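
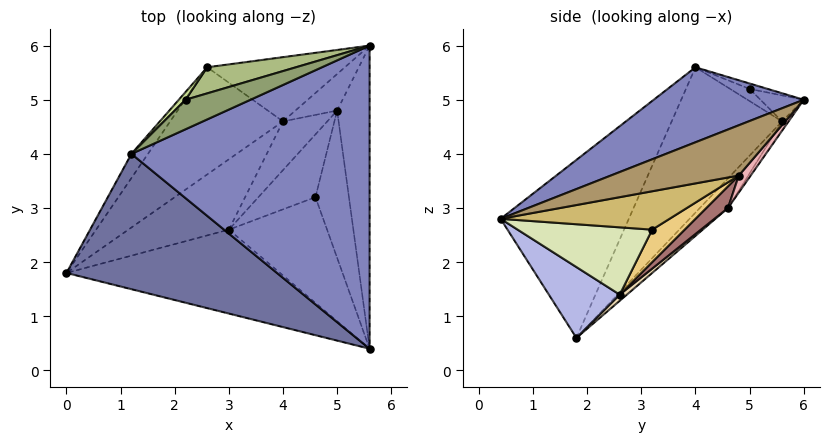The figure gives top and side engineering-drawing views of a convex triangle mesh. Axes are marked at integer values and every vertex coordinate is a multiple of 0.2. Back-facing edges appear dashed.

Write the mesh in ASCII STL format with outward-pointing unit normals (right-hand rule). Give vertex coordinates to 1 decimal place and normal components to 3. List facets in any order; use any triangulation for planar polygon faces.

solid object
 facet normal -0.378 -0.810 0.447
  outer loop
   vertex 1.2 4.0 5.6
   vertex 0.0 1.8 0.6
   vertex 5.6 0.4 2.8
  endloop
 endfacet
 facet normal 0.281 -0.351 0.893
  outer loop
   vertex 1.2 4.0 5.6
   vertex 5.6 0.4 2.8
   vertex 5.6 6.0 5.0
  endloop
 endfacet
 facet normal -0.776 0.624 -0.088
  outer loop
   vertex 2.6 5.6 4.6
   vertex 0.0 1.8 0.6
   vertex 1.2 4.0 5.6
  endloop
 endfacet
 facet normal 0.307 -0.226 -0.925
  outer loop
   vertex 3.0 2.6 1.4
   vertex 5.6 0.4 2.8
   vertex 0.0 1.8 0.6
  endloop
 endfacet
 facet normal -0.075 0.434 0.898
  outer loop
   vertex 2.2 5.0 5.2
   vertex 1.2 4.0 5.6
   vertex 5.6 6.0 5.0
  endloop
 endfacet
 facet normal -0.185 0.754 0.631
  outer loop
   vertex 2.2 5.0 5.2
   vertex 5.6 6.0 5.0
   vertex 2.6 5.6 4.6
  endloop
 endfacet
 facet normal -0.597 0.730 0.332
  outer loop
   vertex 2.2 5.0 5.2
   vertex 2.6 5.6 4.6
   vertex 1.2 4.0 5.6
  endloop
 endfacet
 facet normal 0.559 0.141 -0.817
  outer loop
   vertex 4.6 3.2 2.6
   vertex 5.6 0.4 2.8
   vertex 3.0 2.6 1.4
  endloop
 endfacet
 facet normal 0.821 0.209 -0.531
  outer loop
   vertex 5.0 4.8 3.6
   vertex 5.6 6.0 5.0
   vertex 5.6 0.4 2.8
  endloop
 endfacet
 facet normal 0.736 0.217 -0.641
  outer loop
   vertex 5.0 4.8 3.6
   vertex 5.6 0.4 2.8
   vertex 4.6 3.2 2.6
  endloop
 endfacet
 facet normal 0.456 0.387 -0.801
  outer loop
   vertex 5.0 4.8 3.6
   vertex 4.6 3.2 2.6
   vertex 3.0 2.6 1.4
  endloop
 endfacet
 facet normal 0.049 0.609 -0.792
  outer loop
   vertex 4.0 4.6 3.0
   vertex 3.0 2.6 1.4
   vertex 0.0 1.8 0.6
  endloop
 endfacet
 facet normal 0.393 0.447 -0.804
  outer loop
   vertex 4.0 4.6 3.0
   vertex 5.0 4.8 3.6
   vertex 3.0 2.6 1.4
  endloop
 endfacet
 facet normal -0.163 0.766 -0.622
  outer loop
   vertex 4.0 4.6 3.0
   vertex 0.0 1.8 0.6
   vertex 2.6 5.6 4.6
  endloop
 endfacet
 facet normal -0.037 0.832 -0.553
  outer loop
   vertex 4.0 4.6 3.0
   vertex 2.6 5.6 4.6
   vertex 5.6 6.0 5.0
  endloop
 endfacet
 facet normal 0.282 0.666 -0.691
  outer loop
   vertex 4.0 4.6 3.0
   vertex 5.6 6.0 5.0
   vertex 5.0 4.8 3.6
  endloop
 endfacet
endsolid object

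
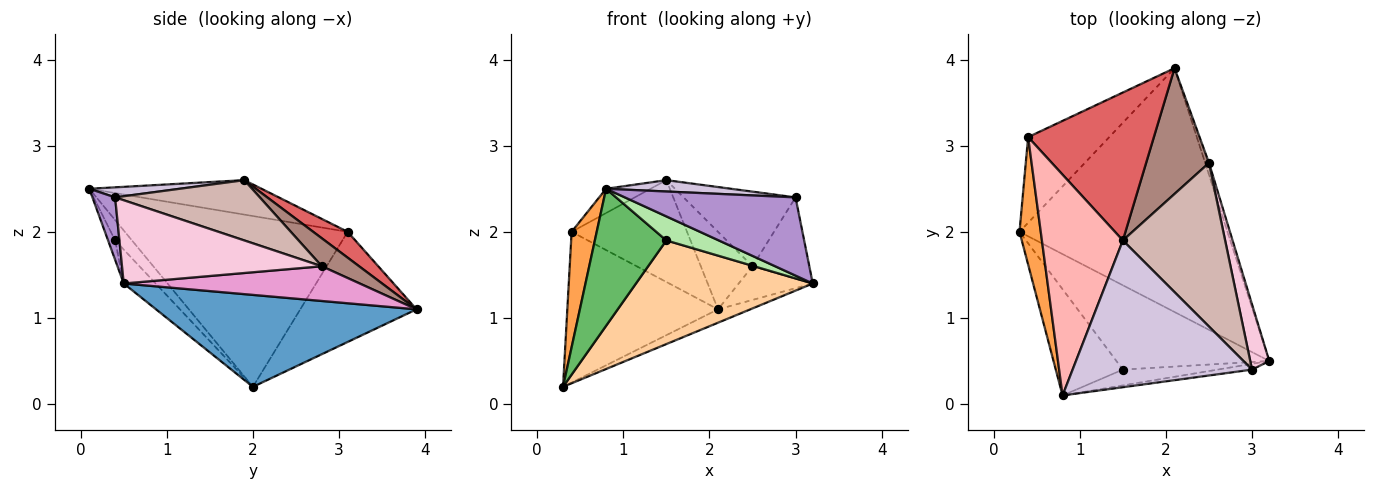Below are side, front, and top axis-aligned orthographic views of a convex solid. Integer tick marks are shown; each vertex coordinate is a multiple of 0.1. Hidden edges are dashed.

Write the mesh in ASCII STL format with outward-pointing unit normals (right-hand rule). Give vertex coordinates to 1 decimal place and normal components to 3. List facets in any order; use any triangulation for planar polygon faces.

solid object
 facet normal 0.404 0.050 -0.913
  outer loop
   vertex 2.1 3.9 1.1
   vertex 3.2 0.5 1.4
   vertex 0.3 2.0 0.2
  endloop
 endfacet
 facet normal -0.557 0.722 -0.410
  outer loop
   vertex 0.4 3.1 2.0
   vertex 2.1 3.9 1.1
   vertex 0.3 2.0 0.2
  endloop
 endfacet
 facet normal -0.986 -0.111 0.123
  outer loop
   vertex 0.4 3.1 2.0
   vertex 0.3 2.0 0.2
   vertex 0.8 0.1 2.5
  endloop
 endfacet
 facet normal -0.139 -0.768 -0.625
  outer loop
   vertex 1.5 0.4 1.9
   vertex 0.3 2.0 0.2
   vertex 3.2 0.5 1.4
  endloop
 endfacet
 facet normal -0.183 -0.777 -0.602
  outer loop
   vertex 1.5 0.4 1.9
   vertex 0.8 0.1 2.5
   vertex 0.3 2.0 0.2
  endloop
 endfacet
 facet normal -0.112 -0.831 -0.546
  outer loop
   vertex 1.5 0.4 1.9
   vertex 3.2 0.5 1.4
   vertex 0.8 0.1 2.5
  endloop
 endfacet
 facet normal 0.167 0.559 0.812
  outer loop
   vertex 1.5 1.9 2.6
   vertex 2.1 3.9 1.1
   vertex 0.4 3.1 2.0
  endloop
 endfacet
 facet normal -0.390 0.101 0.915
  outer loop
   vertex 1.5 1.9 2.6
   vertex 0.4 3.1 2.0
   vertex 0.8 0.1 2.5
  endloop
 endfacet
 facet normal 0.132 -0.989 -0.073
  outer loop
   vertex 3.0 0.4 2.4
   vertex 0.8 0.1 2.5
   vertex 3.2 0.5 1.4
  endloop
 endfacet
 facet normal 0.056 -0.077 0.995
  outer loop
   vertex 3.0 0.4 2.4
   vertex 1.5 1.9 2.6
   vertex 0.8 0.1 2.5
  endloop
 endfacet
 facet normal 0.354 0.491 0.796
  outer loop
   vertex 2.5 2.8 1.6
   vertex 2.1 3.9 1.1
   vertex 1.5 1.9 2.6
  endloop
 endfacet
 facet normal 0.473 0.366 0.802
  outer loop
   vertex 2.5 2.8 1.6
   vertex 1.5 1.9 2.6
   vertex 3.0 0.4 2.4
  endloop
 endfacet
 facet normal 0.949 0.298 -0.104
  outer loop
   vertex 2.5 2.8 1.6
   vertex 3.2 0.5 1.4
   vertex 2.1 3.9 1.1
  endloop
 endfacet
 facet normal 0.939 0.267 0.215
  outer loop
   vertex 2.5 2.8 1.6
   vertex 3.0 0.4 2.4
   vertex 3.2 0.5 1.4
  endloop
 endfacet
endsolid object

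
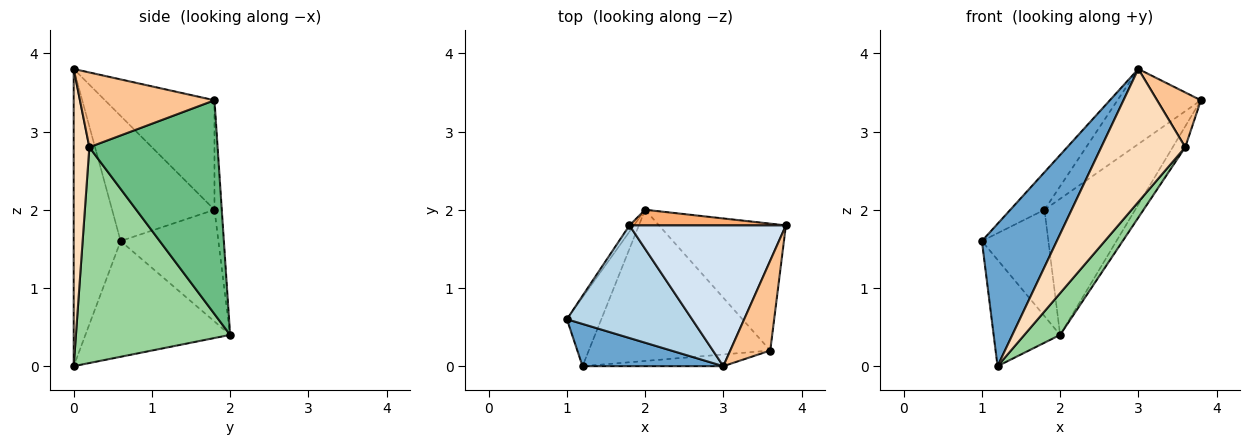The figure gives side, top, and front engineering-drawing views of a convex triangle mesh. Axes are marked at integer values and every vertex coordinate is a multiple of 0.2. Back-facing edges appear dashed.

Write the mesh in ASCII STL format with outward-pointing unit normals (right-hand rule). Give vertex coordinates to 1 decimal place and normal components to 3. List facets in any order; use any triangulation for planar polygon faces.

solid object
 facet normal -0.515 -0.822 0.244
  outer loop
   vertex 1.2 0.0 0.0
   vertex 3.0 0.0 3.8
   vertex 1.0 0.6 1.6
  endloop
 endfacet
 facet normal -0.877 0.403 -0.261
  outer loop
   vertex 2.0 2.0 0.4
   vertex 1.2 0.0 0.0
   vertex 1.0 0.6 1.6
  endloop
 endfacet
 facet normal -0.688 0.229 0.688
  outer loop
   vertex 1.8 1.8 2.0
   vertex 1.0 0.6 1.6
   vertex 3.0 0.0 3.8
  endloop
 endfacet
 facet normal -0.525 0.400 0.751
  outer loop
   vertex 1.8 1.8 2.0
   vertex 3.0 0.0 3.8
   vertex 3.8 1.8 3.4
  endloop
 endfacet
 facet normal -0.826 0.562 -0.033
  outer loop
   vertex 1.8 1.8 2.0
   vertex 2.0 2.0 0.4
   vertex 1.0 0.6 1.6
  endloop
 endfacet
 facet normal -0.080 0.990 0.114
  outer loop
   vertex 1.8 1.8 2.0
   vertex 3.8 1.8 3.4
   vertex 2.0 2.0 0.4
  endloop
 endfacet
 facet normal 0.848 -0.276 0.453
  outer loop
   vertex 3.6 0.2 2.8
   vertex 3.8 1.8 3.4
   vertex 3.0 0.0 3.8
  endloop
 endfacet
 facet normal 0.182 -0.979 -0.086
  outer loop
   vertex 3.6 0.2 2.8
   vertex 3.0 0.0 3.8
   vertex 1.2 0.0 0.0
  endloop
 endfacet
 facet normal 0.857 0.084 -0.509
  outer loop
   vertex 3.6 0.2 2.8
   vertex 2.0 2.0 0.4
   vertex 3.8 1.8 3.4
  endloop
 endfacet
 facet normal 0.754 -0.175 -0.634
  outer loop
   vertex 3.6 0.2 2.8
   vertex 1.2 0.0 0.0
   vertex 2.0 2.0 0.4
  endloop
 endfacet
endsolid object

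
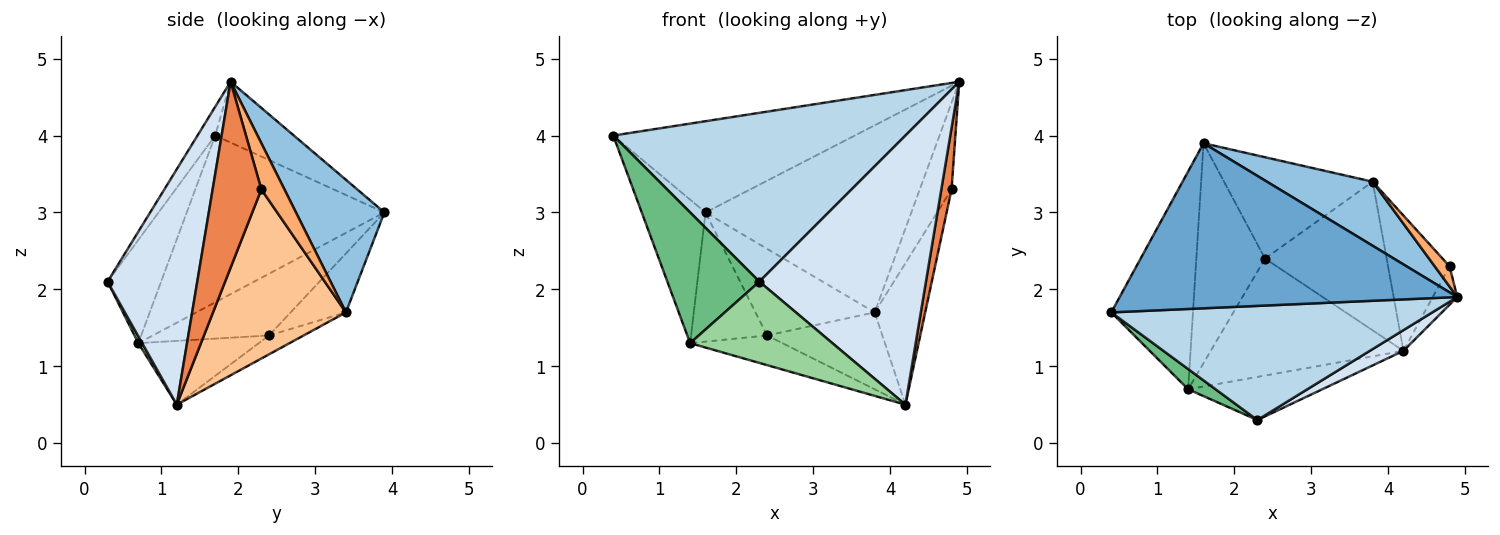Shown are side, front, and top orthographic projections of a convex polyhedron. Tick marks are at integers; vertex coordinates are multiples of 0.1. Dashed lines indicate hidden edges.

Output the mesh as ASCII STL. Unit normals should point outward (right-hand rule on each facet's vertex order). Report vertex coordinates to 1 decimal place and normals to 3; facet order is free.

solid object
 facet normal -0.156 0.478 0.865
  outer loop
   vertex 1.6 3.9 3.0
   vertex 0.4 1.7 4.0
   vertex 4.9 1.9 4.7
  endloop
 endfacet
 facet normal 0.377 0.876 0.300
  outer loop
   vertex 3.8 3.4 1.7
   vertex 1.6 3.9 3.0
   vertex 4.9 1.9 4.7
  endloop
 endfacet
 facet normal -0.050 -0.827 0.559
  outer loop
   vertex 2.3 0.3 2.1
   vertex 4.9 1.9 4.7
   vertex 0.4 1.7 4.0
  endloop
 endfacet
 facet normal 0.473 -0.878 0.068
  outer loop
   vertex 2.3 0.3 2.1
   vertex 4.2 1.2 0.5
   vertex 4.9 1.9 4.7
  endloop
 endfacet
 facet normal 0.971 -0.204 -0.128
  outer loop
   vertex 4.8 2.3 3.3
   vertex 4.9 1.9 4.7
   vertex 4.2 1.2 0.5
  endloop
 endfacet
 facet normal 0.577 0.795 0.186
  outer loop
   vertex 4.8 2.3 3.3
   vertex 3.8 3.4 1.7
   vertex 4.9 1.9 4.7
  endloop
 endfacet
 facet normal 0.885 0.336 -0.322
  outer loop
   vertex 4.8 2.3 3.3
   vertex 4.2 1.2 0.5
   vertex 3.8 3.4 1.7
  endloop
 endfacet
 facet normal -0.863 0.278 -0.423
  outer loop
   vertex 1.4 0.7 1.3
   vertex 0.4 1.7 4.0
   vertex 1.6 3.9 3.0
  endloop
 endfacet
 facet normal -0.499 -0.857 0.133
  outer loop
   vertex 1.4 0.7 1.3
   vertex 2.3 0.3 2.1
   vertex 0.4 1.7 4.0
  endloop
 endfacet
 facet normal 0.024 -0.883 -0.468
  outer loop
   vertex 1.4 0.7 1.3
   vertex 4.2 1.2 0.5
   vertex 2.3 0.3 2.1
  endloop
 endfacet
 facet normal -0.137 0.455 -0.880
  outer loop
   vertex 2.4 2.4 1.4
   vertex 3.8 3.4 1.7
   vertex 4.2 1.2 0.5
  endloop
 endfacet
 facet normal -0.305 0.234 -0.923
  outer loop
   vertex 2.4 2.4 1.4
   vertex 4.2 1.2 0.5
   vertex 1.4 0.7 1.3
  endloop
 endfacet
 facet normal -0.289 0.622 -0.728
  outer loop
   vertex 2.4 2.4 1.4
   vertex 1.6 3.9 3.0
   vertex 3.8 3.4 1.7
  endloop
 endfacet
 facet normal -0.612 0.400 -0.682
  outer loop
   vertex 2.4 2.4 1.4
   vertex 1.4 0.7 1.3
   vertex 1.6 3.9 3.0
  endloop
 endfacet
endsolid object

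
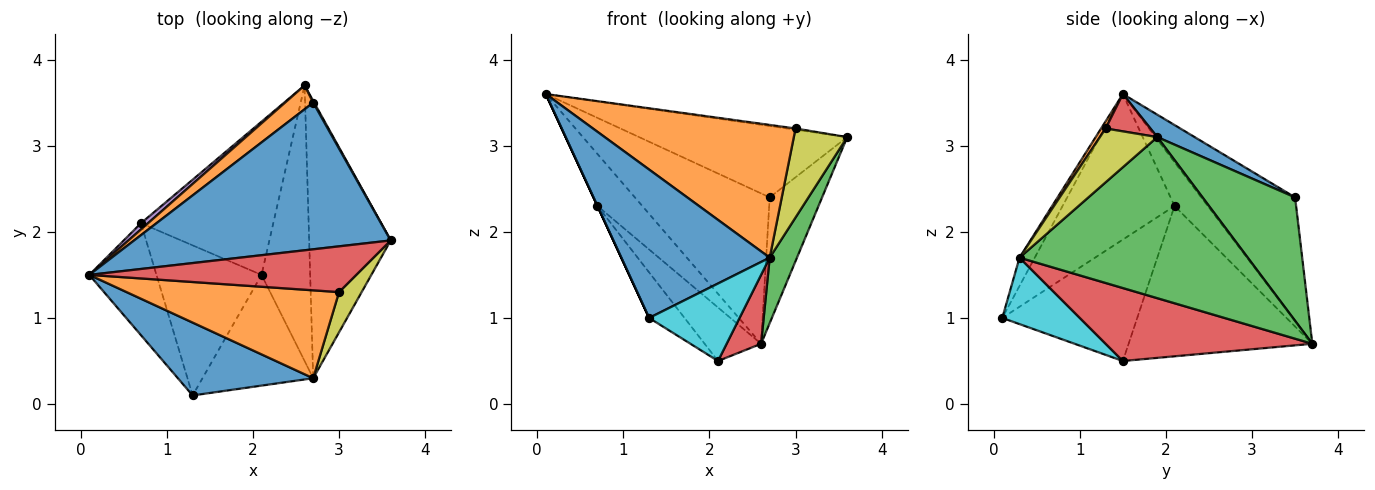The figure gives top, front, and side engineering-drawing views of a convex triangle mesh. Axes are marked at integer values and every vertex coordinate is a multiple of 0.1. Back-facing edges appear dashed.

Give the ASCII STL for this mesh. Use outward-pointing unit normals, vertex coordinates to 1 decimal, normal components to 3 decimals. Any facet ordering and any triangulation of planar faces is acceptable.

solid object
 facet normal 0.078 0.436 0.896
  outer loop
   vertex 2.7 3.5 2.4
   vertex 0.1 1.5 3.6
   vertex 3.6 1.9 3.1
  endloop
 endfacet
 facet normal -0.566 0.814 0.129
  outer loop
   vertex 2.7 3.5 2.4
   vertex 2.6 3.7 0.7
   vertex 0.1 1.5 3.6
  endloop
 endfacet
 facet normal 0.870 0.492 0.007
  outer loop
   vertex 2.7 3.5 2.4
   vertex 3.6 1.9 3.1
   vertex 2.6 3.7 0.7
  endloop
 endfacet
 facet normal 0.138 0.027 0.990
  outer loop
   vertex 3.0 1.3 3.2
   vertex 3.6 1.9 3.1
   vertex 0.1 1.5 3.6
  endloop
 endfacet
 facet normal -0.593 0.800 0.095
  outer loop
   vertex 0.7 2.1 2.3
   vertex 0.1 1.5 3.6
   vertex 2.6 3.7 0.7
  endloop
 endfacet
 facet normal -0.908 0.000 -0.419
  outer loop
   vertex 0.7 2.1 2.3
   vertex 1.3 0.1 1.0
   vertex 0.1 1.5 3.6
  endloop
 endfacet
 facet normal -0.731 0.225 -0.644
  outer loop
   vertex 2.1 1.5 0.5
   vertex 0.7 2.1 2.3
   vertex 2.6 3.7 0.7
  endloop
 endfacet
 facet normal -0.742 0.195 -0.642
  outer loop
   vertex 2.1 1.5 0.5
   vertex 1.3 0.1 1.0
   vertex 0.7 2.1 2.3
  endloop
 endfacet
 facet normal 0.700 -0.651 0.294
  outer loop
   vertex 2.7 0.3 1.7
   vertex 3.6 1.9 3.1
   vertex 3.0 1.3 3.2
  endloop
 endfacet
 facet normal 0.441 -0.515 -0.735
  outer loop
   vertex 2.7 0.3 1.7
   vertex 1.3 0.1 1.0
   vertex 2.1 1.5 0.5
  endloop
 endfacet
 facet normal -0.092 -0.894 0.439
  outer loop
   vertex 2.7 0.3 1.7
   vertex 0.1 1.5 3.6
   vertex 1.3 0.1 1.0
  endloop
 endfacet
 facet normal 0.019 -0.834 0.552
  outer loop
   vertex 2.7 0.3 1.7
   vertex 3.0 1.3 3.2
   vertex 0.1 1.5 3.6
  endloop
 endfacet
 facet normal 0.887 -0.106 -0.449
  outer loop
   vertex 2.7 0.3 1.7
   vertex 2.6 3.7 0.7
   vertex 3.6 1.9 3.1
  endloop
 endfacet
 facet normal 0.824 -0.137 -0.549
  outer loop
   vertex 2.7 0.3 1.7
   vertex 2.1 1.5 0.5
   vertex 2.6 3.7 0.7
  endloop
 endfacet
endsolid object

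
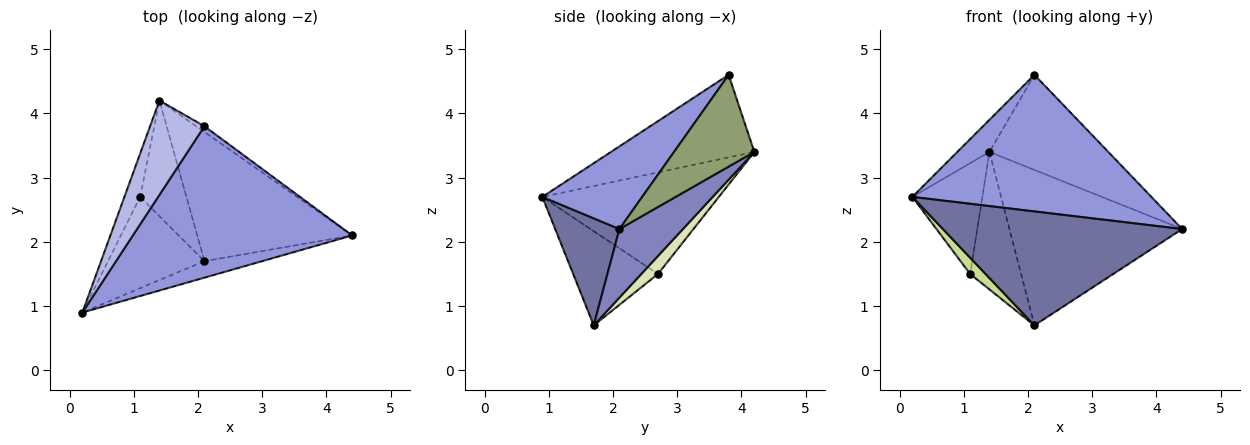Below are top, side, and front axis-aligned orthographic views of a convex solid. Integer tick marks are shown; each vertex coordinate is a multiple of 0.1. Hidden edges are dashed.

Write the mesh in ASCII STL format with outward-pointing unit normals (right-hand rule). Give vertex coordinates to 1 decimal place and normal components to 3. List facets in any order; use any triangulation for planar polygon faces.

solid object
 facet normal 0.257 -0.956 -0.139
  outer loop
   vertex 2.1 1.7 0.7
   vertex 4.4 2.1 2.2
   vertex 0.2 0.9 2.7
  endloop
 endfacet
 facet normal 0.272 0.740 -0.615
  outer loop
   vertex 2.1 1.7 0.7
   vertex 1.4 4.2 3.4
   vertex 4.4 2.1 2.2
  endloop
 endfacet
 facet normal 0.269 -0.645 0.715
  outer loop
   vertex 2.1 3.8 4.6
   vertex 0.2 0.9 2.7
   vertex 4.4 2.1 2.2
  endloop
 endfacet
 facet normal -0.821 0.184 0.540
  outer loop
   vertex 2.1 3.8 4.6
   vertex 1.4 4.2 3.4
   vertex 0.2 0.9 2.7
  endloop
 endfacet
 facet normal 0.559 0.828 -0.050
  outer loop
   vertex 2.1 3.8 4.6
   vertex 4.4 2.1 2.2
   vertex 1.4 4.2 3.4
  endloop
 endfacet
 facet normal -0.920 0.365 -0.143
  outer loop
   vertex 1.1 2.7 1.5
   vertex 0.2 0.9 2.7
   vertex 1.4 4.2 3.4
  endloop
 endfacet
 facet normal -0.694 -0.126 -0.709
  outer loop
   vertex 1.1 2.7 1.5
   vertex 2.1 1.7 0.7
   vertex 0.2 0.9 2.7
  endloop
 endfacet
 facet normal 0.243 0.742 -0.624
  outer loop
   vertex 1.1 2.7 1.5
   vertex 1.4 4.2 3.4
   vertex 2.1 1.7 0.7
  endloop
 endfacet
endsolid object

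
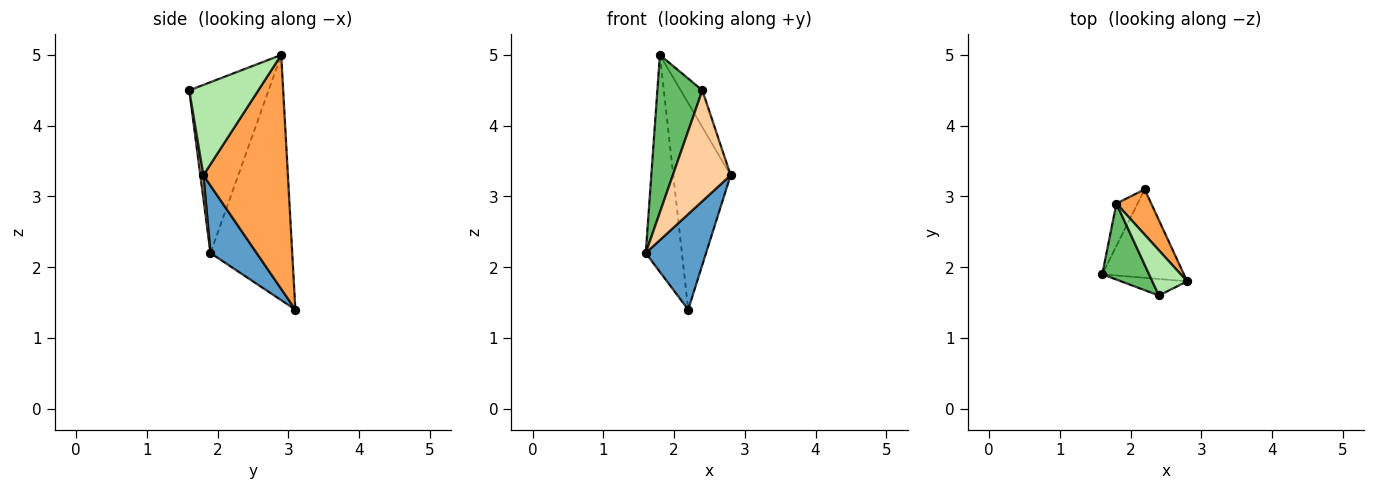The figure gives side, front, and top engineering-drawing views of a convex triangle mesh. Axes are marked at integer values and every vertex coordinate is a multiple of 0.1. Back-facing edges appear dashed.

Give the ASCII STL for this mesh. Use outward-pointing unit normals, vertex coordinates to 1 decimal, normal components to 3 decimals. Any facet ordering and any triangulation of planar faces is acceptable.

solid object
 facet normal 0.490 -0.640 -0.592
  outer loop
   vertex 2.2 3.1 1.4
   vertex 2.8 1.8 3.3
   vertex 1.6 1.9 2.2
  endloop
 endfacet
 facet normal -0.912 0.403 -0.079
  outer loop
   vertex 1.8 2.9 5.0
   vertex 2.2 3.1 1.4
   vertex 1.6 1.9 2.2
  endloop
 endfacet
 facet normal 0.821 0.558 0.122
  outer loop
   vertex 1.8 2.9 5.0
   vertex 2.8 1.8 3.3
   vertex 2.2 3.1 1.4
  endloop
 endfacet
 facet normal 0.053 -0.988 -0.147
  outer loop
   vertex 2.4 1.6 4.5
   vertex 1.6 1.9 2.2
   vertex 2.8 1.8 3.3
  endloop
 endfacet
 facet normal -0.846 -0.480 0.232
  outer loop
   vertex 2.4 1.6 4.5
   vertex 1.8 2.9 5.0
   vertex 1.6 1.9 2.2
  endloop
 endfacet
 facet normal 0.896 0.281 0.345
  outer loop
   vertex 2.4 1.6 4.5
   vertex 2.8 1.8 3.3
   vertex 1.8 2.9 5.0
  endloop
 endfacet
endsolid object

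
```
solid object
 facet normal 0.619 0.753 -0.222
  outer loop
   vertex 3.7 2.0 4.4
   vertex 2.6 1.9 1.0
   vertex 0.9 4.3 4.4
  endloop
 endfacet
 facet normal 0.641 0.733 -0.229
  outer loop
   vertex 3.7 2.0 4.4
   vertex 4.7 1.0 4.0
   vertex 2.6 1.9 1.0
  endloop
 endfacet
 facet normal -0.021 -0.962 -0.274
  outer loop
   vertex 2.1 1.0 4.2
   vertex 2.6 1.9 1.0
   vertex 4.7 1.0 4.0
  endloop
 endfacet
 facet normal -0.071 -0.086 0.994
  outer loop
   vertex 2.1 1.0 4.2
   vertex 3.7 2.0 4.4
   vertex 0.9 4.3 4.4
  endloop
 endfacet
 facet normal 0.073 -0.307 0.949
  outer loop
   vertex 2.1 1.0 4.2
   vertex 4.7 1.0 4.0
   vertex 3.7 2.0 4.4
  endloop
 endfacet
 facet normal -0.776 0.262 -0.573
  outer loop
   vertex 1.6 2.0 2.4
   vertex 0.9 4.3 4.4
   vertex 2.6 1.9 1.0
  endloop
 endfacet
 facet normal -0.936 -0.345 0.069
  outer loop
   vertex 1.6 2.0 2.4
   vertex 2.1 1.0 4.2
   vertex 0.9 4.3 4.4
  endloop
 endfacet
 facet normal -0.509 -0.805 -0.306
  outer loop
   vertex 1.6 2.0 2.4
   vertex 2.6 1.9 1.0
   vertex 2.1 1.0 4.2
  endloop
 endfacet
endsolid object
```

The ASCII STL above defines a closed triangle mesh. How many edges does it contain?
12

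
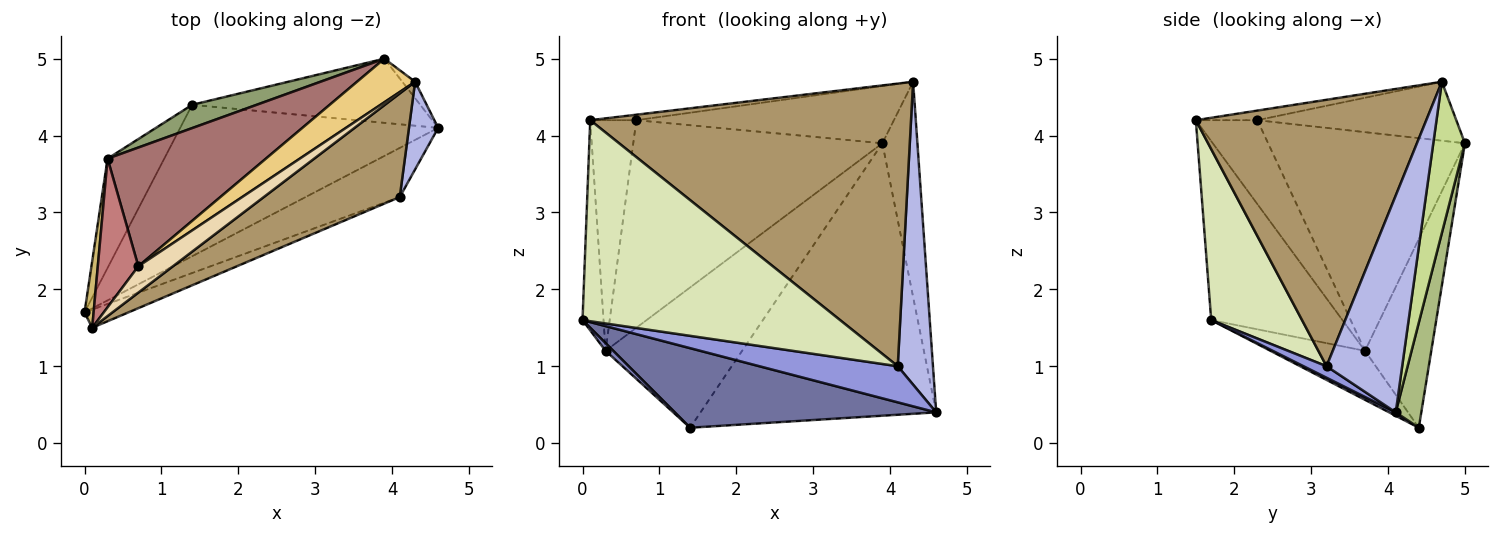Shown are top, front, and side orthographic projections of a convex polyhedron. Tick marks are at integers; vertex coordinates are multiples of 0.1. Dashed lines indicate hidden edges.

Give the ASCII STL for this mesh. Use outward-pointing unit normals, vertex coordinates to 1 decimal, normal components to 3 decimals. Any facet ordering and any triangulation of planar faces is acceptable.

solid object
 facet normal 0.012 -0.465 -0.885
  outer loop
   vertex 1.4 4.4 0.2
   vertex 4.6 4.1 0.4
   vertex 0.0 1.7 1.6
  endloop
 endfacet
 facet normal -0.653 -0.053 -0.755
  outer loop
   vertex 0.3 3.7 1.2
   vertex 1.4 4.4 0.2
   vertex 0.0 1.7 1.6
  endloop
 endfacet
 facet normal 0.098 -0.589 -0.802
  outer loop
   vertex 4.1 3.2 1.0
   vertex 0.0 1.7 1.6
   vertex 4.6 4.1 0.4
  endloop
 endfacet
 facet normal 0.900 -0.419 0.121
  outer loop
   vertex 4.1 3.2 1.0
   vertex 4.6 4.1 0.4
   vertex 4.3 4.7 4.7
  endloop
 endfacet
 facet normal -0.432 0.890 0.148
  outer loop
   vertex 3.9 5.0 3.9
   vertex 1.4 4.4 0.2
   vertex 0.3 3.7 1.2
  endloop
 endfacet
 facet normal 0.105 0.968 -0.228
  outer loop
   vertex 3.9 5.0 3.9
   vertex 4.6 4.1 0.4
   vertex 1.4 4.4 0.2
  endloop
 endfacet
 facet normal 0.669 0.741 -0.057
  outer loop
   vertex 3.9 5.0 3.9
   vertex 4.3 4.7 4.7
   vertex 4.6 4.1 0.4
  endloop
 endfacet
 facet normal 0.331 -0.940 -0.085
  outer loop
   vertex 0.1 1.5 4.2
   vertex 0.0 1.7 1.6
   vertex 4.1 3.2 1.0
  endloop
 endfacet
 facet normal 0.559 -0.778 0.285
  outer loop
   vertex 0.1 1.5 4.2
   vertex 4.1 3.2 1.0
   vertex 4.3 4.7 4.7
  endloop
 endfacet
 facet normal -0.986 0.158 0.050
  outer loop
   vertex 0.1 1.5 4.2
   vertex 0.3 3.7 1.2
   vertex 0.0 1.7 1.6
  endloop
 endfacet
 facet normal -0.524 0.678 0.516
  outer loop
   vertex 0.7 2.3 4.2
   vertex 4.3 4.7 4.7
   vertex 3.9 5.0 3.9
  endloop
 endfacet
 facet normal -0.262 0.197 0.945
  outer loop
   vertex 0.7 2.3 4.2
   vertex 0.1 1.5 4.2
   vertex 4.3 4.7 4.7
  endloop
 endfacet
 facet normal -0.566 0.716 0.409
  outer loop
   vertex 0.7 2.3 4.2
   vertex 3.9 5.0 3.9
   vertex 0.3 3.7 1.2
  endloop
 endfacet
 facet normal -0.746 0.560 0.361
  outer loop
   vertex 0.7 2.3 4.2
   vertex 0.3 3.7 1.2
   vertex 0.1 1.5 4.2
  endloop
 endfacet
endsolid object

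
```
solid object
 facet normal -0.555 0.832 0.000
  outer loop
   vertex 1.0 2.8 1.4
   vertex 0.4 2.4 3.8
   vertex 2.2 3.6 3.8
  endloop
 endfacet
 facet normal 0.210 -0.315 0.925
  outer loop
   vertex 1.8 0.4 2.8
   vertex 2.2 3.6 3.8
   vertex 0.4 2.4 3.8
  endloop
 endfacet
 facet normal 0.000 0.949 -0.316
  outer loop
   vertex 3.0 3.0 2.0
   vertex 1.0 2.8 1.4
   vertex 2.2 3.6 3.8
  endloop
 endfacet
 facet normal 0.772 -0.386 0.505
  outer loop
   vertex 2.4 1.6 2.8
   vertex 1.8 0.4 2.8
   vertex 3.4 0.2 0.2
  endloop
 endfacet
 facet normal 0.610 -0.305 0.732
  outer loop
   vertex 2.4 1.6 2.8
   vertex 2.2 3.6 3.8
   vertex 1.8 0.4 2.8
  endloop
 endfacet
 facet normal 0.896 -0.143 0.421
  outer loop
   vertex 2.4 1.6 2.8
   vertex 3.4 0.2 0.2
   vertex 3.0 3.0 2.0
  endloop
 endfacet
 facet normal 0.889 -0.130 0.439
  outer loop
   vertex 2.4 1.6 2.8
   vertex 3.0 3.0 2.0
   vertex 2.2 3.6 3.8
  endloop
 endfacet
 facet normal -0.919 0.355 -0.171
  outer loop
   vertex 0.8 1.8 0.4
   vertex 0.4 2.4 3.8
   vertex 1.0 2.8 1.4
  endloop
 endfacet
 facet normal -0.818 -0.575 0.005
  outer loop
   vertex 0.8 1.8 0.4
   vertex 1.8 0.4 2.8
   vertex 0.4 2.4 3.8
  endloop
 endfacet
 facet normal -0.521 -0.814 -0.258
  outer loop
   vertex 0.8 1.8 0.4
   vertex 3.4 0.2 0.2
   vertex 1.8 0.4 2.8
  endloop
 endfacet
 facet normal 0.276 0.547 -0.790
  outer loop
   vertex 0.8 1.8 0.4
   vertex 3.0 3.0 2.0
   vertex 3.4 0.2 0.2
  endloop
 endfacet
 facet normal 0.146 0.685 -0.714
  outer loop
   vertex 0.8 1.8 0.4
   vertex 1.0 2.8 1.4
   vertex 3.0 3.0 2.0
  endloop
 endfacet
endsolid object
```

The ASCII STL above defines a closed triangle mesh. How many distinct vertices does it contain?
8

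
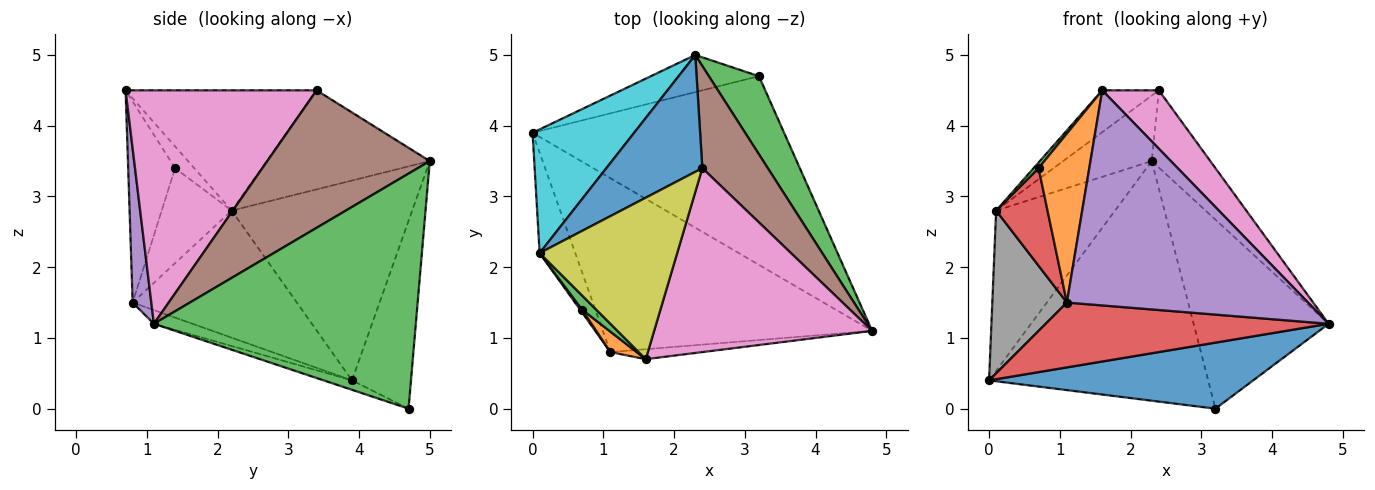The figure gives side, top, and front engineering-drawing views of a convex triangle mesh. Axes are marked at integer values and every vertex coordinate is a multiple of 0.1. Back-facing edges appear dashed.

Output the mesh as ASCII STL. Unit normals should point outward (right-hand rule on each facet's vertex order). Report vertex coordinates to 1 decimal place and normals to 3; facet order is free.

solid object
 facet normal -0.035 -0.330 -0.943
  outer loop
   vertex 3.2 4.7 0.0
   vertex 4.8 1.1 1.2
   vertex 0.0 3.9 0.4
  endloop
 endfacet
 facet normal -0.257 0.955 -0.148
  outer loop
   vertex 2.3 5.0 3.5
   vertex 3.2 4.7 0.0
   vertex 0.0 3.9 0.4
  endloop
 endfacet
 facet normal 0.873 0.450 0.186
  outer loop
   vertex 2.3 5.0 3.5
   vertex 4.8 1.1 1.2
   vertex 3.2 4.7 0.0
  endloop
 endfacet
 facet normal -0.048 -0.349 -0.936
  outer loop
   vertex 1.1 0.8 1.5
   vertex 0.0 3.9 0.4
   vertex 4.8 1.1 1.2
  endloop
 endfacet
 facet normal 0.077 -0.996 -0.046
  outer loop
   vertex 1.1 0.8 1.5
   vertex 4.8 1.1 1.2
   vertex 1.6 0.7 4.5
  endloop
 endfacet
 facet normal 0.859 0.309 0.409
  outer loop
   vertex 2.4 3.4 4.5
   vertex 4.8 1.1 1.2
   vertex 2.3 5.0 3.5
  endloop
 endfacet
 facet normal 0.714 -0.212 0.667
  outer loop
   vertex 2.4 3.4 4.5
   vertex 1.6 0.7 4.5
   vertex 4.8 1.1 1.2
  endloop
 endfacet
 facet normal -0.882 -0.401 -0.247
  outer loop
   vertex 0.1 2.2 2.8
   vertex 0.0 3.9 0.4
   vertex 1.1 0.8 1.5
  endloop
 endfacet
 facet normal -0.646 0.191 0.739
  outer loop
   vertex 0.1 2.2 2.8
   vertex 1.6 0.7 4.5
   vertex 2.4 3.4 4.5
  endloop
 endfacet
 facet normal -0.769 0.506 0.391
  outer loop
   vertex 0.1 2.2 2.8
   vertex 2.3 5.0 3.5
   vertex 0.0 3.9 0.4
  endloop
 endfacet
 facet normal -0.669 0.363 0.648
  outer loop
   vertex 0.1 2.2 2.8
   vertex 2.4 3.4 4.5
   vertex 2.3 5.0 3.5
  endloop
 endfacet
 facet normal -0.677 -0.731 0.088
  outer loop
   vertex 0.7 1.4 3.4
   vertex 1.1 0.8 1.5
   vertex 1.6 0.7 4.5
  endloop
 endfacet
 facet normal -0.818 -0.213 0.534
  outer loop
   vertex 0.7 1.4 3.4
   vertex 1.6 0.7 4.5
   vertex 0.1 2.2 2.8
  endloop
 endfacet
 facet normal -0.806 -0.592 0.017
  outer loop
   vertex 0.7 1.4 3.4
   vertex 0.1 2.2 2.8
   vertex 1.1 0.8 1.5
  endloop
 endfacet
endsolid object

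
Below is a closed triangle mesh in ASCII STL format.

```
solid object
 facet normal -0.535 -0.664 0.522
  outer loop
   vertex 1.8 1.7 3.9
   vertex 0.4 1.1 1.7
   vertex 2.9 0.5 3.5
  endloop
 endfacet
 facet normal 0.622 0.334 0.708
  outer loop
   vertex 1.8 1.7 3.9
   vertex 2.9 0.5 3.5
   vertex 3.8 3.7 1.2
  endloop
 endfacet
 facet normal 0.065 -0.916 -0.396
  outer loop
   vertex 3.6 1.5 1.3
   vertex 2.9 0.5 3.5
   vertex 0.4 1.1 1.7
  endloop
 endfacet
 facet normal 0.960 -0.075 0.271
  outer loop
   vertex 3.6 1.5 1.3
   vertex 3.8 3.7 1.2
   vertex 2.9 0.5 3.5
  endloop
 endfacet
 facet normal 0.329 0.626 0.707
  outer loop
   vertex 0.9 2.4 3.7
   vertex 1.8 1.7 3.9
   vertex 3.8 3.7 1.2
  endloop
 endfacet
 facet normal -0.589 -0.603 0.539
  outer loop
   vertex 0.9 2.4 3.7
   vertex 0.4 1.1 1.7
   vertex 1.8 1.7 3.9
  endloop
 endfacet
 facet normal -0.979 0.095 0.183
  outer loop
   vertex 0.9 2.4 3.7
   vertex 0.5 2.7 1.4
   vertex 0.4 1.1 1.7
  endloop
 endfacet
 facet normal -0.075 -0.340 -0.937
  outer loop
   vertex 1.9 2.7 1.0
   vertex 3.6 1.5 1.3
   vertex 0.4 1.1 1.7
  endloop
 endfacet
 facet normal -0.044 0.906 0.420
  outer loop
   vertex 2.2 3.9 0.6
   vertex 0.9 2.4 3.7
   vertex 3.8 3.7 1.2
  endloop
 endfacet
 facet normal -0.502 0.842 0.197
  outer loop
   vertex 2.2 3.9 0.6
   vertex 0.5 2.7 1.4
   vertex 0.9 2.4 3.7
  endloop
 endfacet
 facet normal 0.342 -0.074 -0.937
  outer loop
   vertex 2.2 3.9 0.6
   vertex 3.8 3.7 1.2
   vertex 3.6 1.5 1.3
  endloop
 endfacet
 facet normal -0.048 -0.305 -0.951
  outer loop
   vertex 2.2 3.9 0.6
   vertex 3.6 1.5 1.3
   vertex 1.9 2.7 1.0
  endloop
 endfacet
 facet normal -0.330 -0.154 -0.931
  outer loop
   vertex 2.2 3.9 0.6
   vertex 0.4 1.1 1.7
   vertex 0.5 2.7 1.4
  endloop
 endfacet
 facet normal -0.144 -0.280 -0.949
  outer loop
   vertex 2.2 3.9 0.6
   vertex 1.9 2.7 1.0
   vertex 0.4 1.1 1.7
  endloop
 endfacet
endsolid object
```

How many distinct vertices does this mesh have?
9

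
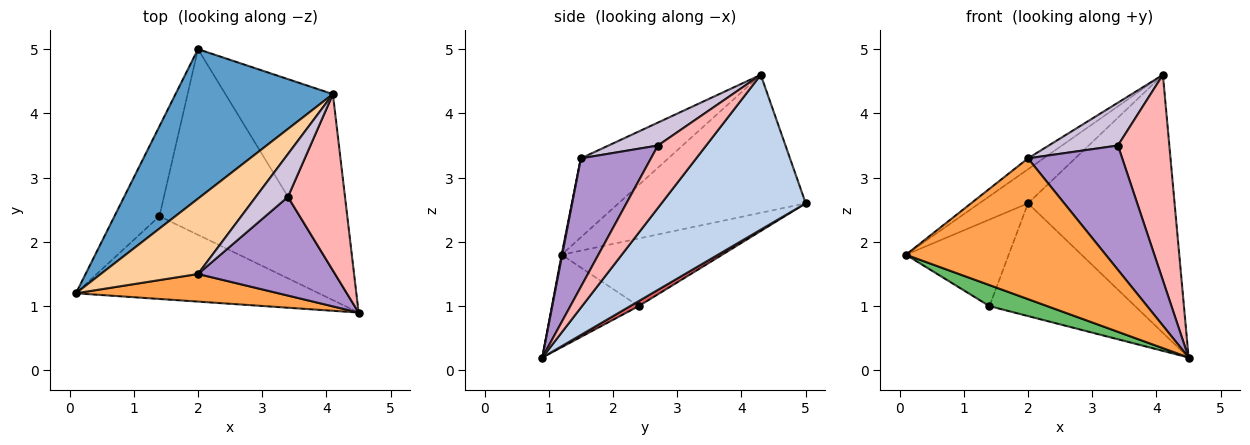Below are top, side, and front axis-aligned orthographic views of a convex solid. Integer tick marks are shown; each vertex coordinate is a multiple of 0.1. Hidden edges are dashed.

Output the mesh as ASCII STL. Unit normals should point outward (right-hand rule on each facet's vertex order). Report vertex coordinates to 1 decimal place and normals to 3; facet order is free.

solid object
 facet normal -0.650 0.169 0.741
  outer loop
   vertex 4.1 4.3 4.6
   vertex 2.0 5.0 2.6
   vertex 0.1 1.2 1.8
  endloop
 endfacet
 facet normal 0.631 0.641 -0.438
  outer loop
   vertex 4.1 4.3 4.6
   vertex 4.5 0.9 0.2
   vertex 2.0 5.0 2.6
  endloop
 endfacet
 facet normal 0.003 -0.981 0.192
  outer loop
   vertex 2.0 1.5 3.3
   vertex 0.1 1.2 1.8
   vertex 4.5 0.9 0.2
  endloop
 endfacet
 facet normal -0.627 0.112 0.771
  outer loop
   vertex 2.0 1.5 3.3
   vertex 4.1 4.3 4.6
   vertex 0.1 1.2 1.8
  endloop
 endfacet
 facet normal -0.346 -0.231 -0.909
  outer loop
   vertex 1.4 2.4 1.0
   vertex 4.5 0.9 0.2
   vertex 0.1 1.2 1.8
  endloop
 endfacet
 facet normal -0.735 0.470 -0.489
  outer loop
   vertex 1.4 2.4 1.0
   vertex 0.1 1.2 1.8
   vertex 2.0 5.0 2.6
  endloop
 endfacet
 facet normal 0.031 0.519 -0.854
  outer loop
   vertex 1.4 2.4 1.0
   vertex 2.0 5.0 2.6
   vertex 4.5 0.9 0.2
  endloop
 endfacet
 facet normal 0.580 -0.618 0.531
  outer loop
   vertex 3.4 2.7 3.5
   vertex 4.5 0.9 0.2
   vertex 4.1 4.3 4.6
  endloop
 endfacet
 facet normal 0.503 -0.677 0.537
  outer loop
   vertex 3.4 2.7 3.5
   vertex 2.0 1.5 3.3
   vertex 4.5 0.9 0.2
  endloop
 endfacet
 facet normal 0.451 -0.631 0.631
  outer loop
   vertex 3.4 2.7 3.5
   vertex 4.1 4.3 4.6
   vertex 2.0 1.5 3.3
  endloop
 endfacet
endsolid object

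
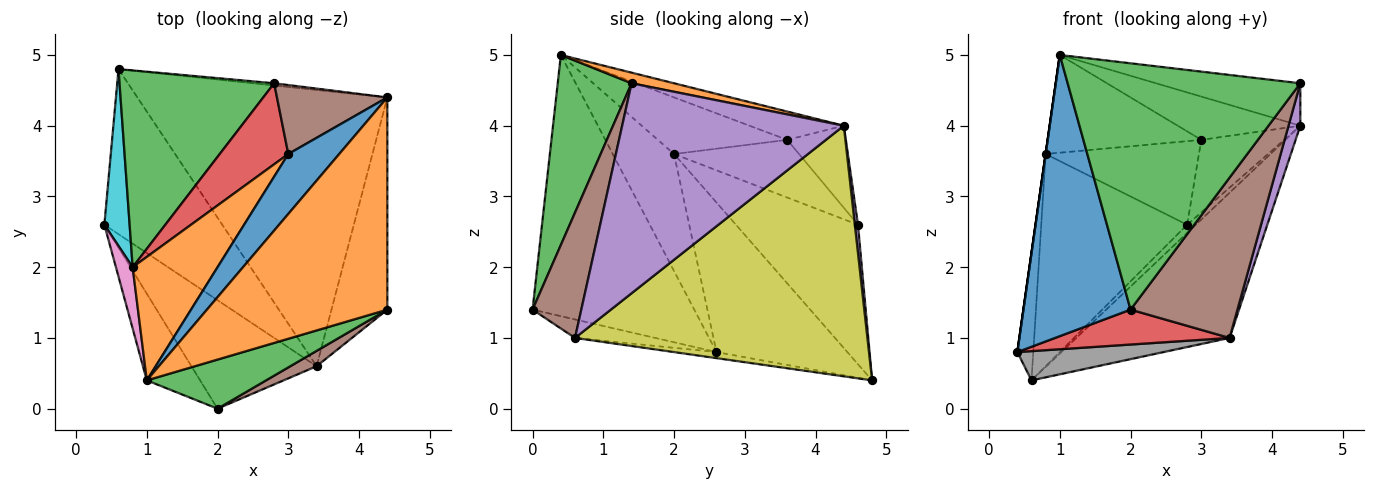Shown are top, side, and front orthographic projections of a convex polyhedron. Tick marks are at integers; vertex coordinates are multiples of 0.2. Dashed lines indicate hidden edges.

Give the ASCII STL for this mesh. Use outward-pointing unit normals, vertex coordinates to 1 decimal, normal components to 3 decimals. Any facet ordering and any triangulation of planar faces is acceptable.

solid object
 facet normal -0.822 -0.544 -0.168
  outer loop
   vertex 1.0 0.4 5.0
   vertex 0.4 2.6 0.8
   vertex 2.0 0.0 1.4
  endloop
 endfacet
 facet normal 0.058 0.196 0.979
  outer loop
   vertex 4.4 1.4 4.6
   vertex 4.4 4.4 4.0
   vertex 1.0 0.4 5.0
  endloop
 endfacet
 facet normal 0.297 -0.936 0.187
  outer loop
   vertex 4.4 1.4 4.6
   vertex 1.0 0.4 5.0
   vertex 2.0 0.0 1.4
  endloop
 endfacet
 facet normal -0.139 -0.303 -0.943
  outer loop
   vertex 3.4 0.6 1.0
   vertex 2.0 0.0 1.4
   vertex 0.4 2.6 0.8
  endloop
 endfacet
 facet normal 0.965 -0.051 -0.257
  outer loop
   vertex 3.4 0.6 1.0
   vertex 4.4 4.4 4.0
   vertex 4.4 1.4 4.6
  endloop
 endfacet
 facet normal 0.413 -0.906 0.087
  outer loop
   vertex 3.4 0.6 1.0
   vertex 4.4 1.4 4.6
   vertex 2.0 0.0 1.4
  endloop
 endfacet
 facet normal -0.990 0.000 0.141
  outer loop
   vertex 0.8 2.0 3.6
   vertex 0.4 2.6 0.8
   vertex 1.0 0.4 5.0
  endloop
 endfacet
 facet normal -0.051 -0.174 -0.983
  outer loop
   vertex 0.6 4.8 0.4
   vertex 3.4 0.6 1.0
   vertex 0.4 2.6 0.8
  endloop
 endfacet
 facet normal 0.664 0.348 -0.662
  outer loop
   vertex 0.6 4.8 0.4
   vertex 4.4 4.4 4.0
   vertex 3.4 0.6 1.0
  endloop
 endfacet
 facet normal -0.979 0.119 0.165
  outer loop
   vertex 0.6 4.8 0.4
   vertex 0.4 2.6 0.8
   vertex 0.8 2.0 3.6
  endloop
 endfacet
 facet normal -0.411 0.534 0.739
  outer loop
   vertex 3.0 3.6 3.8
   vertex 1.0 0.4 5.0
   vertex 4.4 4.4 4.0
  endloop
 endfacet
 facet normal -0.463 0.550 0.695
  outer loop
   vertex 3.0 3.6 3.8
   vertex 0.8 2.0 3.6
   vertex 1.0 0.4 5.0
  endloop
 endfacet
 facet normal -0.523 0.625 0.580
  outer loop
   vertex 2.8 4.6 2.6
   vertex 0.6 4.8 0.4
   vertex 0.8 2.0 3.6
  endloop
 endfacet
 facet normal -0.505 0.620 0.601
  outer loop
   vertex 2.8 4.6 2.6
   vertex 0.8 2.0 3.6
   vertex 3.0 3.6 3.8
  endloop
 endfacet
 facet normal 0.331 0.910 -0.248
  outer loop
   vertex 2.8 4.6 2.6
   vertex 4.4 4.4 4.0
   vertex 0.6 4.8 0.4
  endloop
 endfacet
 facet normal -0.456 0.645 0.613
  outer loop
   vertex 2.8 4.6 2.6
   vertex 3.0 3.6 3.8
   vertex 4.4 4.4 4.0
  endloop
 endfacet
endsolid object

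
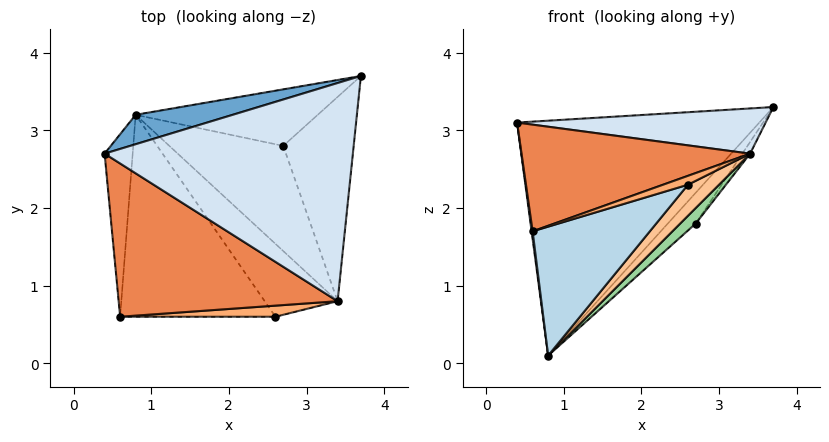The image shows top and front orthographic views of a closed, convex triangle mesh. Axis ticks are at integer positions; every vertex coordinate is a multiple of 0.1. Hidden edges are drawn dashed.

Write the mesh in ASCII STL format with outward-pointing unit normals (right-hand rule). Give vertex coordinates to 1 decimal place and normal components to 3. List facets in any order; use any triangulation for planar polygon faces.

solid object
 facet normal -0.295 0.948 0.119
  outer loop
   vertex 0.8 3.2 0.1
   vertex 0.4 2.7 3.1
   vertex 3.7 3.7 3.3
  endloop
 endfacet
 facet normal -0.991 -0.006 -0.133
  outer loop
   vertex 0.6 0.6 1.7
   vertex 0.4 2.7 3.1
   vertex 0.8 3.2 0.1
  endloop
 endfacet
 facet normal 0.245 -0.522 -0.817
  outer loop
   vertex 0.6 0.6 1.7
   vertex 0.8 3.2 0.1
   vertex 2.6 0.6 2.3
  endloop
 endfacet
 facet normal 0.002 -0.203 0.979
  outer loop
   vertex 3.4 0.8 2.7
   vertex 3.7 3.7 3.3
   vertex 0.4 2.7 3.1
  endloop
 endfacet
 facet normal -0.245 -0.554 0.796
  outer loop
   vertex 3.4 0.8 2.7
   vertex 0.4 2.7 3.1
   vertex 0.6 0.6 1.7
  endloop
 endfacet
 facet normal -0.228 -0.608 0.760
  outer loop
   vertex 3.4 0.8 2.7
   vertex 0.6 0.6 1.7
   vertex 2.6 0.6 2.3
  endloop
 endfacet
 facet normal 0.487 -0.342 -0.803
  outer loop
   vertex 3.4 0.8 2.7
   vertex 2.6 0.6 2.3
   vertex 0.8 3.2 0.1
  endloop
 endfacet
 facet normal 0.663 0.358 -0.657
  outer loop
   vertex 2.7 2.8 1.8
   vertex 0.8 3.2 0.1
   vertex 3.7 3.7 3.3
  endloop
 endfacet
 facet normal 0.823 0.032 -0.568
  outer loop
   vertex 2.7 2.8 1.8
   vertex 3.7 3.7 3.3
   vertex 3.4 0.8 2.7
  endloop
 endfacet
 facet normal 0.650 -0.111 -0.752
  outer loop
   vertex 2.7 2.8 1.8
   vertex 3.4 0.8 2.7
   vertex 0.8 3.2 0.1
  endloop
 endfacet
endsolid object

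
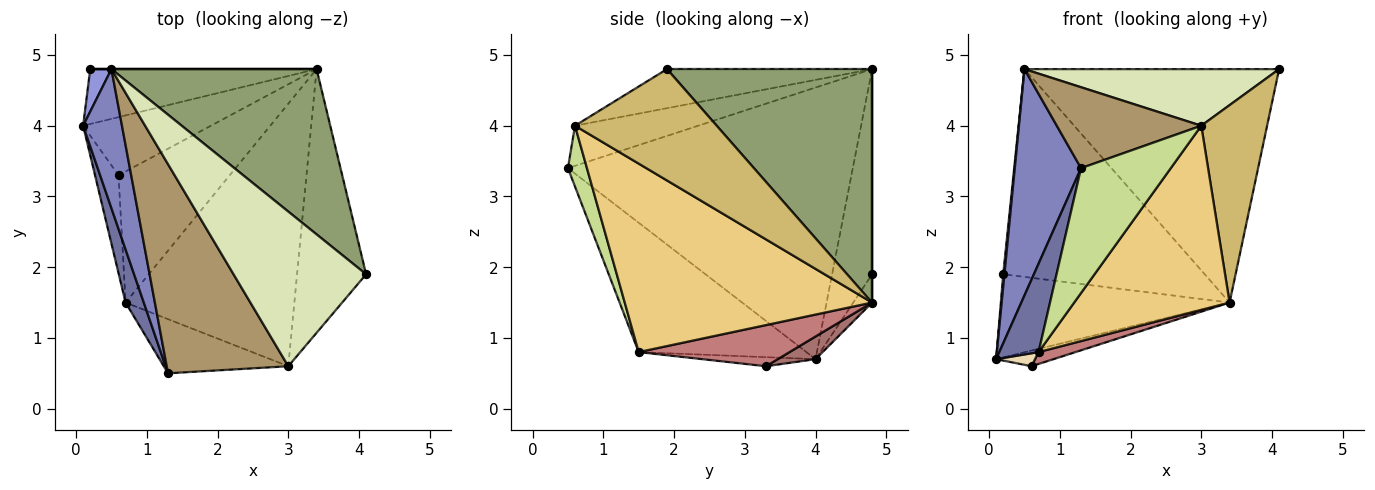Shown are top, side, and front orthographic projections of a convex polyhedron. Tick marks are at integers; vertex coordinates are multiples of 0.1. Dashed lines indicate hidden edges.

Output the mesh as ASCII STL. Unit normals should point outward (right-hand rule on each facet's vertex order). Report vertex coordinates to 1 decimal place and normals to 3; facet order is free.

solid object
 facet normal -0.965 -0.226 0.136
  outer loop
   vertex 0.7 1.5 0.8
   vertex 1.3 0.5 3.4
   vertex 0.1 4.0 0.7
  endloop
 endfacet
 facet normal -0.965 -0.224 0.138
  outer loop
   vertex 0.5 4.8 4.8
   vertex 0.1 4.0 0.7
   vertex 1.3 0.5 3.4
  endloop
 endfacet
 facet normal -0.994 -0.030 0.103
  outer loop
   vertex 0.5 4.8 4.8
   vertex 0.2 4.8 1.9
   vertex 0.1 4.0 0.7
  endloop
 endfacet
 facet normal -0.069 0.833 -0.549
  outer loop
   vertex 3.4 4.8 1.5
   vertex 0.1 4.0 0.7
   vertex 0.2 4.8 1.9
  endloop
 endfacet
 facet normal 0.549 0.682 0.483
  outer loop
   vertex 3.4 4.8 1.5
   vertex 0.5 4.8 4.8
   vertex 4.1 1.9 4.8
  endloop
 endfacet
 facet normal 0.000 1.000 0.000
  outer loop
   vertex 3.4 4.8 1.5
   vertex 0.2 4.8 1.9
   vertex 0.5 4.8 4.8
  endloop
 endfacet
 facet normal 0.191 -0.901 -0.390
  outer loop
   vertex 3.0 0.6 4.0
   vertex 1.3 0.5 3.4
   vertex 0.7 1.5 0.8
  endloop
 endfacet
 facet normal -0.267 -0.331 0.905
  outer loop
   vertex 3.0 0.6 4.0
   vertex 4.1 1.9 4.8
   vertex 0.5 4.8 4.8
  endloop
 endfacet
 facet normal -0.294 -0.345 0.891
  outer loop
   vertex 3.0 0.6 4.0
   vertex 0.5 4.8 4.8
   vertex 1.3 0.5 3.4
  endloop
 endfacet
 facet normal 0.790 -0.367 -0.490
  outer loop
   vertex 3.0 0.6 4.0
   vertex 3.4 4.8 1.5
   vertex 4.1 1.9 4.8
  endloop
 endfacet
 facet normal 0.675 -0.424 -0.604
  outer loop
   vertex 3.0 0.6 4.0
   vertex 0.7 1.5 0.8
   vertex 3.4 4.8 1.5
  endloop
 endfacet
 facet normal -0.357 -0.123 -0.926
  outer loop
   vertex 0.6 3.3 0.6
   vertex 0.7 1.5 0.8
   vertex 0.1 4.0 0.7
  endloop
 endfacet
 facet normal 0.169 0.256 -0.952
  outer loop
   vertex 0.6 3.3 0.6
   vertex 0.1 4.0 0.7
   vertex 3.4 4.8 1.5
  endloop
 endfacet
 facet normal 0.346 -0.085 -0.935
  outer loop
   vertex 0.6 3.3 0.6
   vertex 3.4 4.8 1.5
   vertex 0.7 1.5 0.8
  endloop
 endfacet
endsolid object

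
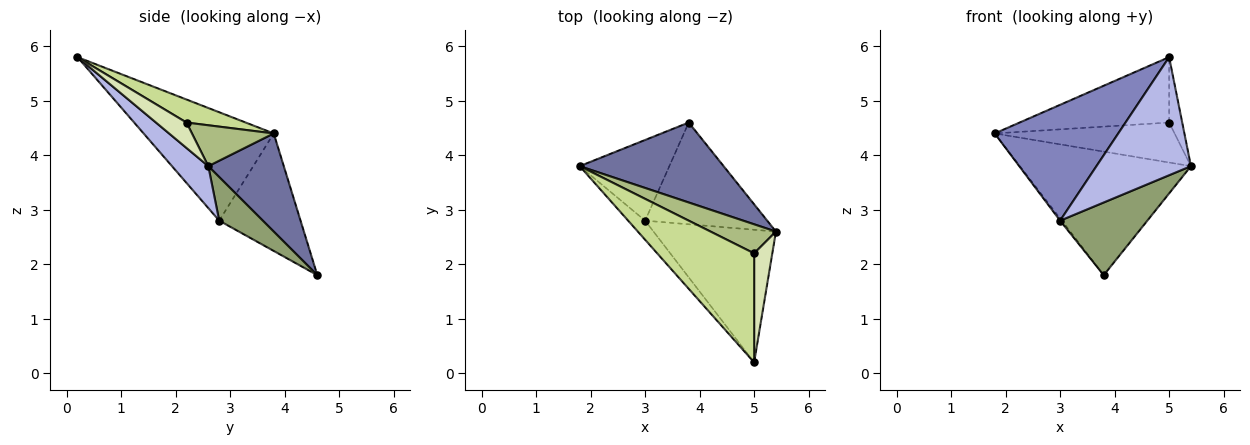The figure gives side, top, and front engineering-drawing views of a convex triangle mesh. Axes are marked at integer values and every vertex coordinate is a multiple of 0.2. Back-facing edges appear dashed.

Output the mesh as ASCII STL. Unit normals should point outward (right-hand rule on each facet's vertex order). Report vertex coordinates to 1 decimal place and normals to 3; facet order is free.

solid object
 facet normal 0.347 0.787 0.509
  outer loop
   vertex 3.8 4.6 1.8
   vertex 1.8 3.8 4.4
   vertex 5.4 2.6 3.8
  endloop
 endfacet
 facet normal -0.720 -0.684 -0.113
  outer loop
   vertex 3.0 2.8 2.8
   vertex 5.0 0.2 5.8
   vertex 1.8 3.8 4.4
  endloop
 endfacet
 facet normal -0.795 0.016 -0.606
  outer loop
   vertex 3.0 2.8 2.8
   vertex 1.8 3.8 4.4
   vertex 3.8 4.6 1.8
  endloop
 endfacet
 facet normal 0.248 -0.644 -0.724
  outer loop
   vertex 3.0 2.8 2.8
   vertex 5.4 2.6 3.8
   vertex 5.0 0.2 5.8
  endloop
 endfacet
 facet normal 0.279 -0.558 -0.781
  outer loop
   vertex 3.0 2.8 2.8
   vertex 3.8 4.6 1.8
   vertex 5.4 2.6 3.8
  endloop
 endfacet
 facet normal 0.345 0.759 0.552
  outer loop
   vertex 5.0 2.2 4.6
   vertex 5.4 2.6 3.8
   vertex 1.8 3.8 4.4
  endloop
 endfacet
 facet normal 0.200 0.504 0.840
  outer loop
   vertex 5.0 2.2 4.6
   vertex 1.8 3.8 4.4
   vertex 5.0 0.2 5.8
  endloop
 endfacet
 facet normal 0.768 0.329 0.549
  outer loop
   vertex 5.0 2.2 4.6
   vertex 5.0 0.2 5.8
   vertex 5.4 2.6 3.8
  endloop
 endfacet
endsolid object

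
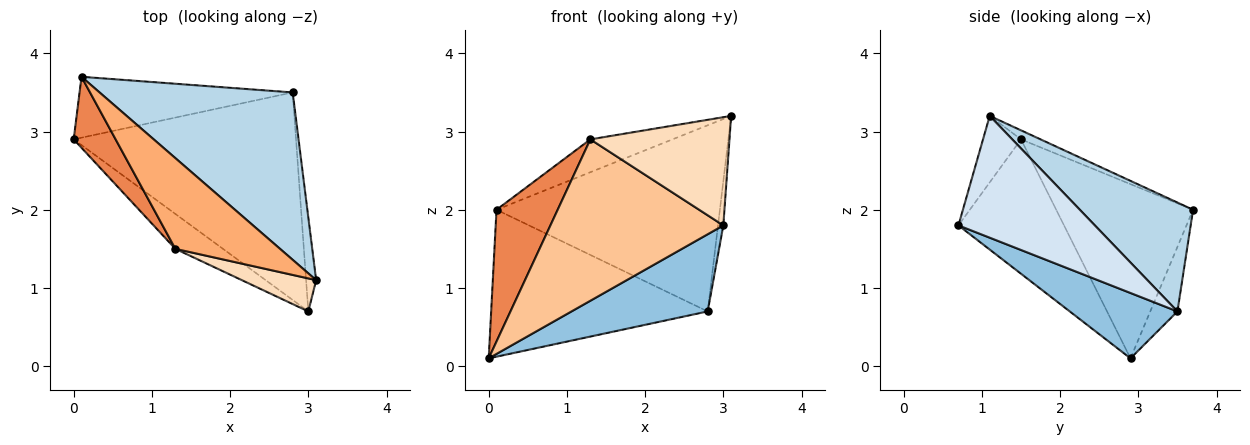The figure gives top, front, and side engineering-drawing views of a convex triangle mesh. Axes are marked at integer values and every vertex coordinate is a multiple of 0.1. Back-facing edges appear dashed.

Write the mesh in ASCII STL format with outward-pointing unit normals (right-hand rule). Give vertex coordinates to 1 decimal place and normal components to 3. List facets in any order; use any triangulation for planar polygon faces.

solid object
 facet normal -0.115 0.918 -0.380
  outer loop
   vertex 2.8 3.5 0.7
   vertex 0.0 2.9 0.1
   vertex 0.1 3.7 2.0
  endloop
 endfacet
 facet normal 0.266 -0.336 -0.904
  outer loop
   vertex 2.8 3.5 0.7
   vertex 3.0 0.7 1.8
   vertex 0.0 2.9 0.1
  endloop
 endfacet
 facet normal 0.353 0.696 0.626
  outer loop
   vertex 2.8 3.5 0.7
   vertex 0.1 3.7 2.0
   vertex 3.1 1.1 3.2
  endloop
 endfacet
 facet normal 0.996 0.039 -0.082
  outer loop
   vertex 2.8 3.5 0.7
   vertex 3.1 1.1 3.2
   vertex 3.0 0.7 1.8
  endloop
 endfacet
 facet normal -0.892 -0.399 0.215
  outer loop
   vertex 1.3 1.5 2.9
   vertex 0.1 3.7 2.0
   vertex 0.0 2.9 0.1
  endloop
 endfacet
 facet normal -0.081 0.339 0.937
  outer loop
   vertex 1.3 1.5 2.9
   vertex 3.1 1.1 3.2
   vertex 0.1 3.7 2.0
  endloop
 endfacet
 facet normal -0.512 -0.839 -0.182
  outer loop
   vertex 1.3 1.5 2.9
   vertex 0.0 2.9 0.1
   vertex 3.0 0.7 1.8
  endloop
 endfacet
 facet normal -0.253 -0.925 0.282
  outer loop
   vertex 1.3 1.5 2.9
   vertex 3.0 0.7 1.8
   vertex 3.1 1.1 3.2
  endloop
 endfacet
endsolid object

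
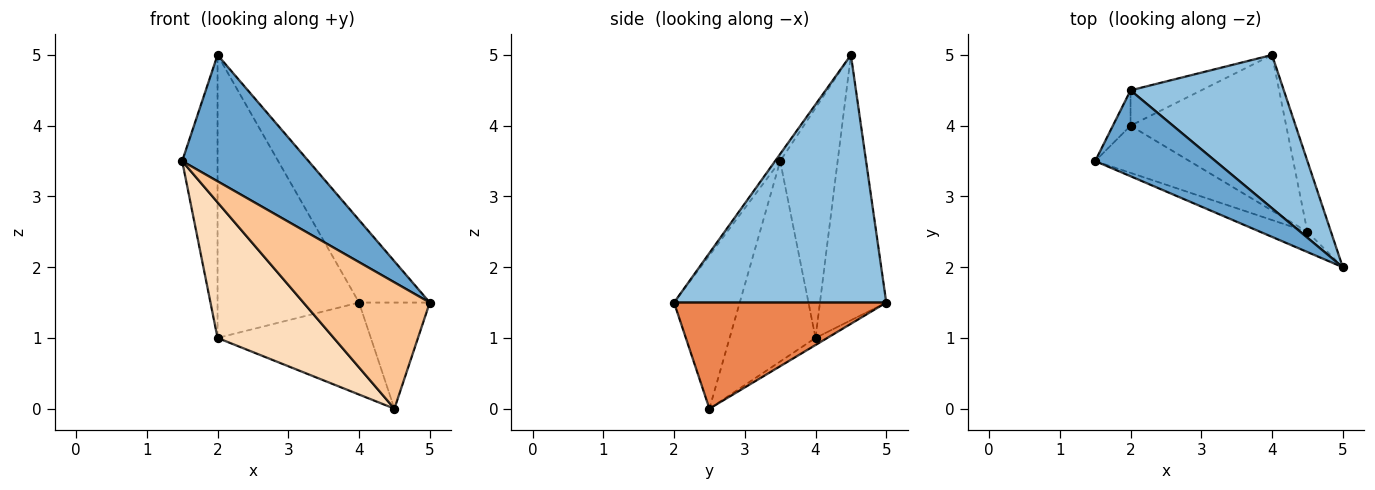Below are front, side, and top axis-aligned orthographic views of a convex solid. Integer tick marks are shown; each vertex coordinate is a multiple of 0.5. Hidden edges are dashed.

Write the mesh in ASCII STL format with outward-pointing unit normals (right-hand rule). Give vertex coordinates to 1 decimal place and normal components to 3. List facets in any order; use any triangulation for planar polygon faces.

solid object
 facet normal -0.033 -0.826 0.562
  outer loop
   vertex 2.0 4.5 5.0
   vertex 1.5 3.5 3.5
   vertex 5.0 2.0 1.5
  endloop
 endfacet
 facet normal 0.818 0.273 0.506
  outer loop
   vertex 2.0 4.5 5.0
   vertex 5.0 2.0 1.5
   vertex 4.0 5.0 1.5
  endloop
 endfacet
 facet normal -0.850 0.523 -0.065
  outer loop
   vertex 2.0 4.0 1.0
   vertex 1.5 3.5 3.5
   vertex 2.0 4.5 5.0
  endloop
 endfacet
 facet normal -0.422 0.900 -0.112
  outer loop
   vertex 2.0 4.0 1.0
   vertex 2.0 4.5 5.0
   vertex 4.0 5.0 1.5
  endloop
 endfacet
 facet normal 0.928 0.309 -0.206
  outer loop
   vertex 4.5 2.5 0.0
   vertex 4.0 5.0 1.5
   vertex 5.0 2.0 1.5
  endloop
 endfacet
 facet normal -0.039 0.508 -0.860
  outer loop
   vertex 4.5 2.5 0.0
   vertex 2.0 4.0 1.0
   vertex 4.0 5.0 1.5
  endloop
 endfacet
 facet normal -0.457 -0.878 -0.141
  outer loop
   vertex 4.5 2.5 0.0
   vertex 5.0 2.0 1.5
   vertex 1.5 3.5 3.5
  endloop
 endfacet
 facet normal -0.572 -0.774 -0.269
  outer loop
   vertex 4.5 2.5 0.0
   vertex 1.5 3.5 3.5
   vertex 2.0 4.0 1.0
  endloop
 endfacet
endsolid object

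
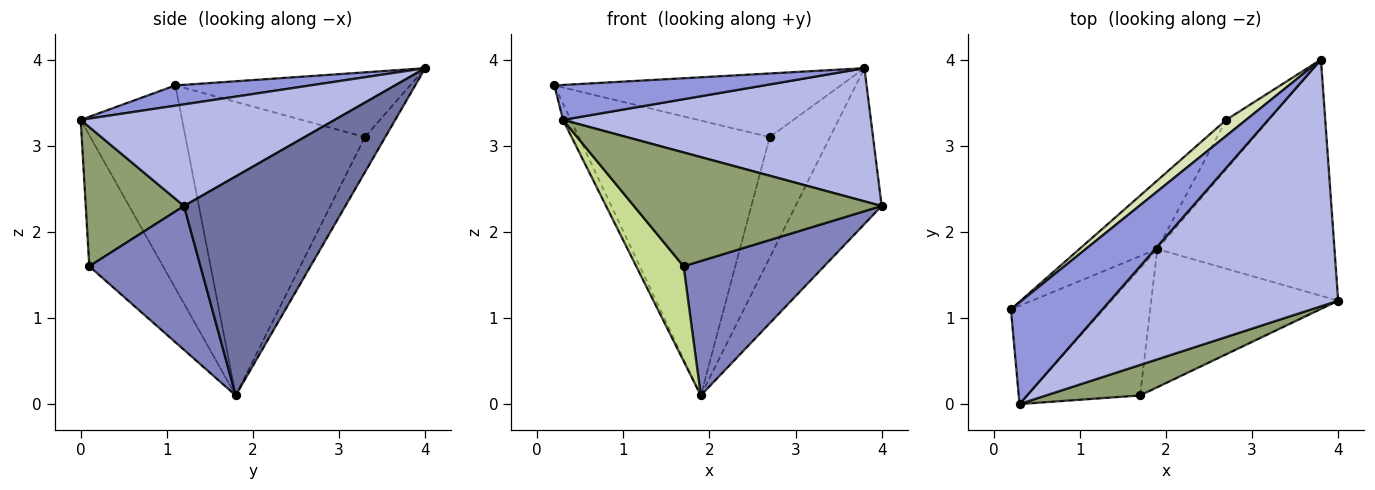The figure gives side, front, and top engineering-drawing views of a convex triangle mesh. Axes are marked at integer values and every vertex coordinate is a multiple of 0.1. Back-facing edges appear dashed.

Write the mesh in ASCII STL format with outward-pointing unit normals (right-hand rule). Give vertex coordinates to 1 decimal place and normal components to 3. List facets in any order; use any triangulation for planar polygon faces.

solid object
 facet normal 0.718 0.383 -0.581
  outer loop
   vertex 1.9 1.8 0.1
   vertex 3.8 4.0 3.9
   vertex 4.0 1.2 2.3
  endloop
 endfacet
 facet normal 0.483 -0.611 -0.628
  outer loop
   vertex 1.7 0.1 1.6
   vertex 1.9 1.8 0.1
   vertex 4.0 1.2 2.3
  endloop
 endfacet
 facet normal 0.205 -0.318 0.926
  outer loop
   vertex 0.3 0.0 3.3
   vertex 3.8 4.0 3.9
   vertex 0.2 1.1 3.7
  endloop
 endfacet
 facet normal 0.365 -0.442 0.819
  outer loop
   vertex 0.3 0.0 3.3
   vertex 4.0 1.2 2.3
   vertex 3.8 4.0 3.9
  endloop
 endfacet
 facet normal 0.358 -0.902 0.242
  outer loop
   vertex 0.3 0.0 3.3
   vertex 1.7 0.1 1.6
   vertex 4.0 1.2 2.3
  endloop
 endfacet
 facet normal -0.907 0.068 -0.415
  outer loop
   vertex 0.3 0.0 3.3
   vertex 0.2 1.1 3.7
   vertex 1.9 1.8 0.1
  endloop
 endfacet
 facet normal -0.681 -0.438 -0.587
  outer loop
   vertex 0.3 0.0 3.3
   vertex 1.9 1.8 0.1
   vertex 1.7 0.1 1.6
  endloop
 endfacet
 facet normal -0.622 0.759 0.191
  outer loop
   vertex 2.7 3.3 3.1
   vertex 0.2 1.1 3.7
   vertex 3.8 4.0 3.9
  endloop
 endfacet
 facet normal -0.674 0.717 -0.179
  outer loop
   vertex 2.7 3.3 3.1
   vertex 1.9 1.8 0.1
   vertex 0.2 1.1 3.7
  endloop
 endfacet
 facet normal -0.299 0.883 -0.362
  outer loop
   vertex 2.7 3.3 3.1
   vertex 3.8 4.0 3.9
   vertex 1.9 1.8 0.1
  endloop
 endfacet
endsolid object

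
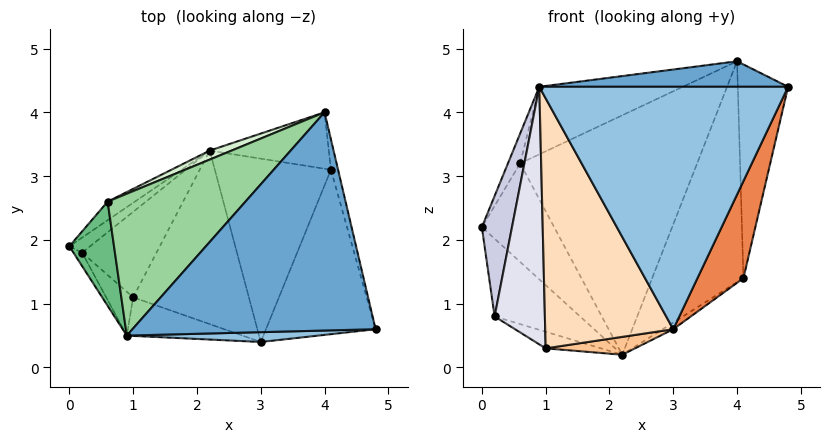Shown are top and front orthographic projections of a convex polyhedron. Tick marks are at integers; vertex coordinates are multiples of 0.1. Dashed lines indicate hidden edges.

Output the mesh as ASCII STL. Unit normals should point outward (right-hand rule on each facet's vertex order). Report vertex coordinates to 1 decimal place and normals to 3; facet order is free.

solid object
 facet normal 0.003 -0.116 0.993
  outer loop
   vertex 0.9 0.5 4.4
   vertex 4.8 0.6 4.4
   vertex 4.0 4.0 4.8
  endloop
 endfacet
 facet normal 0.026 -0.999 0.040
  outer loop
   vertex 0.9 0.5 4.4
   vertex 3.0 0.4 0.6
   vertex 4.8 0.6 4.4
  endloop
 endfacet
 facet normal 0.972 0.233 -0.033
  outer loop
   vertex 4.1 3.1 1.4
   vertex 4.0 4.0 4.8
   vertex 4.8 0.6 4.4
  endloop
 endfacet
 facet normal 0.295 0.926 -0.236
  outer loop
   vertex 4.1 3.1 1.4
   vertex 2.2 3.4 0.2
   vertex 4.0 4.0 4.8
  endloop
 endfacet
 facet normal 0.882 -0.239 -0.405
  outer loop
   vertex 4.1 3.1 1.4
   vertex 4.8 0.6 4.4
   vertex 3.0 0.4 0.6
  endloop
 endfacet
 facet normal 0.537 0.031 -0.843
  outer loop
   vertex 4.1 3.1 1.4
   vertex 3.0 0.4 0.6
   vertex 2.2 3.4 0.2
  endloop
 endfacet
 facet normal 0.113 -0.102 -0.988
  outer loop
   vertex 1.0 1.1 0.3
   vertex 2.2 3.4 0.2
   vertex 3.0 0.4 0.6
  endloop
 endfacet
 facet normal -0.307 -0.940 -0.145
  outer loop
   vertex 1.0 1.1 0.3
   vertex 3.0 0.4 0.6
   vertex 0.9 0.5 4.4
  endloop
 endfacet
 facet normal -0.887 0.127 0.444
  outer loop
   vertex 0.6 2.6 3.2
   vertex 0.0 1.9 2.2
   vertex 0.9 0.5 4.4
  endloop
 endfacet
 facet normal -0.516 0.368 0.774
  outer loop
   vertex 0.6 2.6 3.2
   vertex 0.9 0.5 4.4
   vertex 4.0 4.0 4.8
  endloop
 endfacet
 facet normal -0.642 0.753 -0.142
  outer loop
   vertex 0.6 2.6 3.2
   vertex 2.2 3.4 0.2
   vertex 0.0 1.9 2.2
  endloop
 endfacet
 facet normal -0.394 0.918 0.035
  outer loop
   vertex 0.6 2.6 3.2
   vertex 4.0 4.0 4.8
   vertex 2.2 3.4 0.2
  endloop
 endfacet
 facet normal -0.644 0.751 -0.146
  outer loop
   vertex 0.2 1.8 0.8
   vertex 0.0 1.9 2.2
   vertex 2.2 3.4 0.2
  endloop
 endfacet
 facet normal -0.408 0.174 -0.896
  outer loop
   vertex 0.2 1.8 0.8
   vertex 2.2 3.4 0.2
   vertex 1.0 1.1 0.3
  endloop
 endfacet
 facet normal -0.787 -0.613 -0.069
  outer loop
   vertex 0.2 1.8 0.8
   vertex 0.9 0.5 4.4
   vertex 0.0 1.9 2.2
  endloop
 endfacet
 facet normal -0.695 -0.708 -0.121
  outer loop
   vertex 0.2 1.8 0.8
   vertex 1.0 1.1 0.3
   vertex 0.9 0.5 4.4
  endloop
 endfacet
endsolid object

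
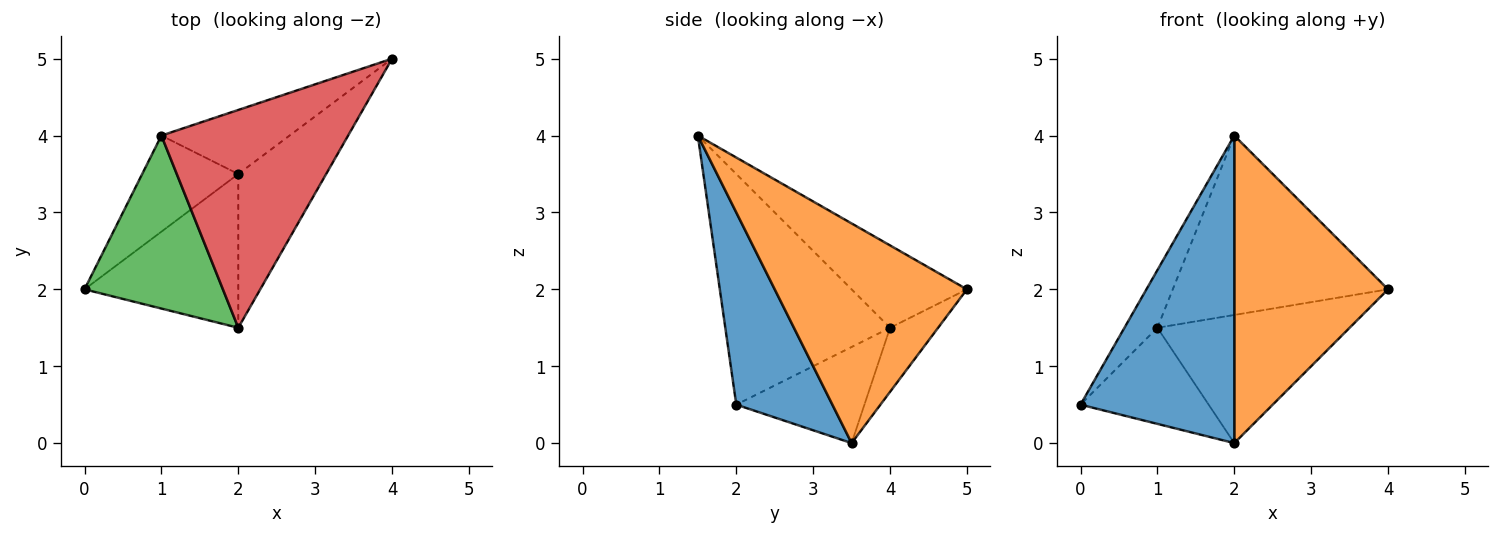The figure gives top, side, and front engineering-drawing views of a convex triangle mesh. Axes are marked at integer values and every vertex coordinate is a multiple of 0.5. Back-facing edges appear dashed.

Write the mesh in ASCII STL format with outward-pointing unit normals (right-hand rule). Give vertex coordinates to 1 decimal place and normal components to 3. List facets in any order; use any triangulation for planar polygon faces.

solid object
 facet normal 0.488 -0.781 -0.390
  outer loop
   vertex 2.0 3.5 0.0
   vertex 2.0 1.5 4.0
   vertex 0.0 2.0 0.5
  endloop
 endfacet
 facet normal 0.745 -0.596 -0.298
  outer loop
   vertex 2.0 3.5 0.0
   vertex 4.0 5.0 2.0
   vertex 2.0 1.5 4.0
  endloop
 endfacet
 facet normal -0.845 0.169 0.507
  outer loop
   vertex 1.0 4.0 1.5
   vertex 0.0 2.0 0.5
   vertex 2.0 1.5 4.0
  endloop
 endfacet
 facet normal -0.322 0.602 0.731
  outer loop
   vertex 1.0 4.0 1.5
   vertex 2.0 1.5 4.0
   vertex 4.0 5.0 2.0
  endloop
 endfacet
 facet normal -0.577 0.577 -0.577
  outer loop
   vertex 1.0 4.0 1.5
   vertex 2.0 3.5 0.0
   vertex 0.0 2.0 0.5
  endloop
 endfacet
 facet normal -0.218 0.873 -0.436
  outer loop
   vertex 1.0 4.0 1.5
   vertex 4.0 5.0 2.0
   vertex 2.0 3.5 0.0
  endloop
 endfacet
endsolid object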